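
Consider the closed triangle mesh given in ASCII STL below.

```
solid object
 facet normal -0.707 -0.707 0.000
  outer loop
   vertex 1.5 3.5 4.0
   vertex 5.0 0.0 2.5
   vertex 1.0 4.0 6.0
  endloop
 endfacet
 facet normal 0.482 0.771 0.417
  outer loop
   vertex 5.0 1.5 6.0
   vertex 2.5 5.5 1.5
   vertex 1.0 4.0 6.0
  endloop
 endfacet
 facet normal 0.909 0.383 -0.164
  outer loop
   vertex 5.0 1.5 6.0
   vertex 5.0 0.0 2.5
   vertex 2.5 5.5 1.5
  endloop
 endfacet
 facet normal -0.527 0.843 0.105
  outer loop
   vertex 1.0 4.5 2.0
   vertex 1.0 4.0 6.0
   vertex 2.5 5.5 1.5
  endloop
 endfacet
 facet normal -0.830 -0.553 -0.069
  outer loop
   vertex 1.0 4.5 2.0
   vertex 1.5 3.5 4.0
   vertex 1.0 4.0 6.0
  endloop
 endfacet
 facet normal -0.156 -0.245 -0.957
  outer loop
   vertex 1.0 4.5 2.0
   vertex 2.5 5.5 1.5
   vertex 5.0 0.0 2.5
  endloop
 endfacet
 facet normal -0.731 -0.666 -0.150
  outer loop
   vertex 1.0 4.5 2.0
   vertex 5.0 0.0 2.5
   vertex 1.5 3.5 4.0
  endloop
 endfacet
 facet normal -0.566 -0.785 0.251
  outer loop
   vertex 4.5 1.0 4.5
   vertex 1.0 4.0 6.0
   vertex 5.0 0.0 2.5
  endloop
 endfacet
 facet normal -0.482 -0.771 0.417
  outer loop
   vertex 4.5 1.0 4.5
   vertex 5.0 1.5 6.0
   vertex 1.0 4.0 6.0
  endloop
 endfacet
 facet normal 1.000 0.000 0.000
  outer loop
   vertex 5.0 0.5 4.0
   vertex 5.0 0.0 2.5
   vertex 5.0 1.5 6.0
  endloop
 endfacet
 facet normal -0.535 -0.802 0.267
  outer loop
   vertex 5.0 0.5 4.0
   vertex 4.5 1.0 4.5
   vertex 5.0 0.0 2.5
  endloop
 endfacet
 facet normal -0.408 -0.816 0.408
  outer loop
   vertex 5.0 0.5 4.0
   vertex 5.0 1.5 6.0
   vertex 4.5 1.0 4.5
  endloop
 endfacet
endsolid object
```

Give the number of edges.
18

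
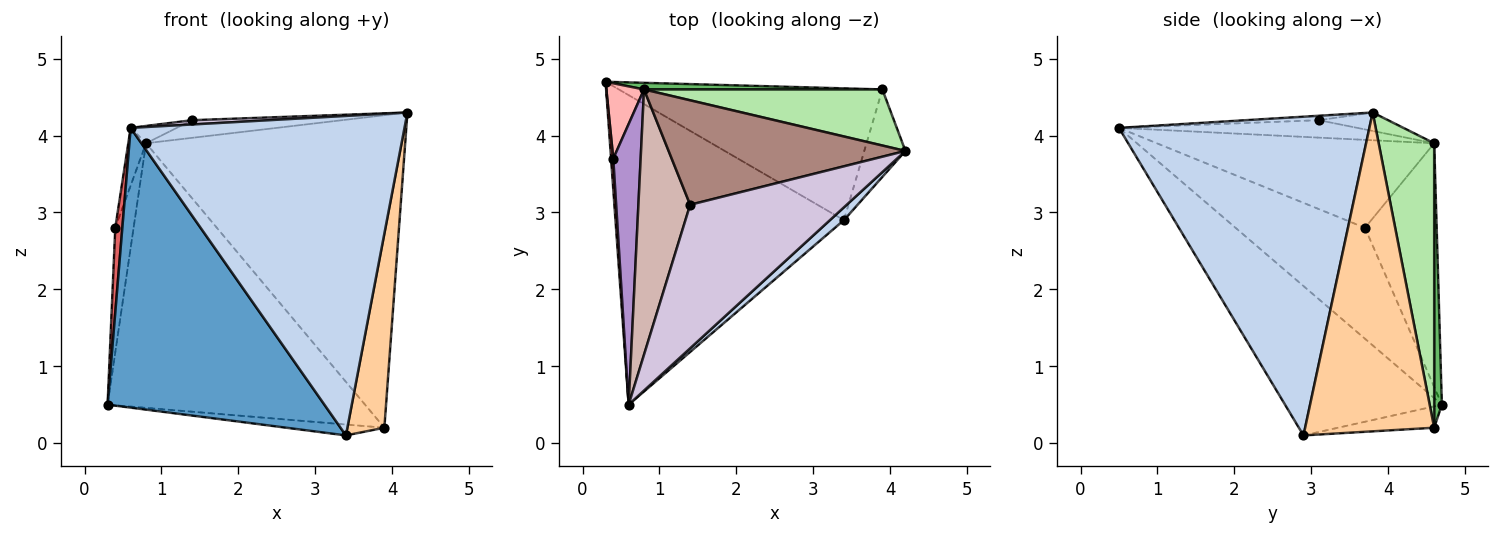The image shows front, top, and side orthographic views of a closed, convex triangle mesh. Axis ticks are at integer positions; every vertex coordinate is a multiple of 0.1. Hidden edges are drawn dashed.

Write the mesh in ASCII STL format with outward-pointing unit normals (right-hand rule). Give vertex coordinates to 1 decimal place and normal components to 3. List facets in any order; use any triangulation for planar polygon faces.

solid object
 facet normal -0.436 -0.603 -0.667
  outer loop
   vertex 3.4 2.9 0.1
   vertex 0.6 0.5 4.1
   vertex 0.3 4.7 0.5
  endloop
 endfacet
 facet normal 0.675 -0.738 0.030
  outer loop
   vertex 3.4 2.9 0.1
   vertex 4.2 3.8 4.3
   vertex 0.6 0.5 4.1
  endloop
 endfacet
 facet normal -0.080 0.082 -0.993
  outer loop
   vertex 3.9 4.6 0.2
   vertex 3.4 2.9 0.1
   vertex 0.3 4.7 0.5
  endloop
 endfacet
 facet normal 0.954 -0.273 -0.123
  outer loop
   vertex 3.9 4.6 0.2
   vertex 4.2 3.8 4.3
   vertex 3.4 2.9 0.1
  endloop
 endfacet
 facet normal 0.030 0.999 0.025
  outer loop
   vertex 3.9 4.6 0.2
   vertex 0.3 4.7 0.5
   vertex 0.8 4.6 3.9
  endloop
 endfacet
 facet normal 0.206 0.963 0.173
  outer loop
   vertex 3.9 4.6 0.2
   vertex 0.8 4.6 3.9
   vertex 4.2 3.8 4.3
  endloop
 endfacet
 facet normal -0.998 -0.054 0.020
  outer loop
   vertex 0.4 3.7 2.8
   vertex 0.3 4.7 0.5
   vertex 0.6 0.5 4.1
  endloop
 endfacet
 facet normal -0.958 0.245 0.148
  outer loop
   vertex 0.4 3.7 2.8
   vertex 0.8 4.6 3.9
   vertex 0.3 4.7 0.5
  endloop
 endfacet
 facet normal -0.953 0.061 0.297
  outer loop
   vertex 0.4 3.7 2.8
   vertex 0.6 0.5 4.1
   vertex 0.8 4.6 3.9
  endloop
 endfacet
 facet normal -0.028 -0.030 0.999
  outer loop
   vertex 1.4 3.1 4.2
   vertex 0.6 0.5 4.1
   vertex 4.2 3.8 4.3
  endloop
 endfacet
 facet normal -0.077 0.166 0.983
  outer loop
   vertex 1.4 3.1 4.2
   vertex 4.2 3.8 4.3
   vertex 0.8 4.6 3.9
  endloop
 endfacet
 facet normal -0.319 0.062 0.946
  outer loop
   vertex 1.4 3.1 4.2
   vertex 0.8 4.6 3.9
   vertex 0.6 0.5 4.1
  endloop
 endfacet
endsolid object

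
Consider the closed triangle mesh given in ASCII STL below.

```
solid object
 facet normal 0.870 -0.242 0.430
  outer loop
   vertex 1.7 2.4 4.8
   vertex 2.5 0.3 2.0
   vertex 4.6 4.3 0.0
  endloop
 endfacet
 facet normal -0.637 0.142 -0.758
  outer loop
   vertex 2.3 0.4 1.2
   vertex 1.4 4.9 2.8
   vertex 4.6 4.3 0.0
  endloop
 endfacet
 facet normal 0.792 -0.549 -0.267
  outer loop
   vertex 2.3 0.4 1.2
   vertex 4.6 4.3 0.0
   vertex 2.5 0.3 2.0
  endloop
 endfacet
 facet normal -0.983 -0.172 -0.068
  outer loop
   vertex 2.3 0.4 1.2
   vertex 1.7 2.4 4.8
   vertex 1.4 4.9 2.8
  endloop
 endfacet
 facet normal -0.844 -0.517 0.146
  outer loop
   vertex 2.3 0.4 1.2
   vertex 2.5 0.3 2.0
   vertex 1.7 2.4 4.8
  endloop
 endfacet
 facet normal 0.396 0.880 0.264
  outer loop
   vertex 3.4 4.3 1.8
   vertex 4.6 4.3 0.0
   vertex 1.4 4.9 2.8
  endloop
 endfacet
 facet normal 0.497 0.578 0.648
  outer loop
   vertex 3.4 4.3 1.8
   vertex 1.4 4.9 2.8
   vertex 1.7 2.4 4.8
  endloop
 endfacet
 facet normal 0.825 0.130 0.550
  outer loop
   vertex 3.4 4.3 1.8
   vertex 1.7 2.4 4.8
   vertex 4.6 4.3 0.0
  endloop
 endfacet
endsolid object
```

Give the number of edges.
12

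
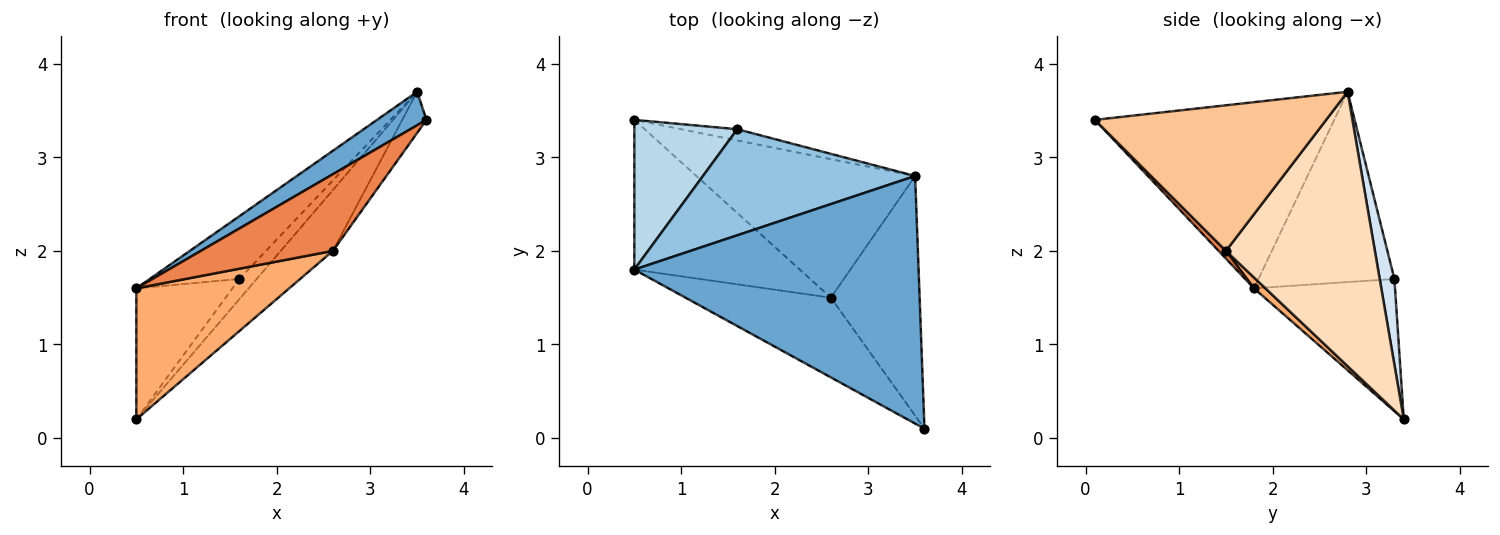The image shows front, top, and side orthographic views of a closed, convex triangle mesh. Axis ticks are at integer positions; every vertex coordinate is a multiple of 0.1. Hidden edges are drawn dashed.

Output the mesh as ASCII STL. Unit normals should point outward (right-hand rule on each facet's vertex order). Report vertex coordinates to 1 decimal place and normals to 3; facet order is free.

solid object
 facet normal -0.544 -0.113 0.831
  outer loop
   vertex 3.5 2.8 3.7
   vertex 0.5 1.8 1.6
   vertex 3.6 0.1 3.4
  endloop
 endfacet
 facet normal -0.611 0.403 0.681
  outer loop
   vertex 1.6 3.3 1.7
   vertex 0.5 1.8 1.6
   vertex 3.5 2.8 3.7
  endloop
 endfacet
 facet normal -0.695 0.474 0.541
  outer loop
   vertex 1.6 3.3 1.7
   vertex 0.5 3.4 0.2
   vertex 0.5 1.8 1.6
  endloop
 endfacet
 facet normal 0.595 0.703 -0.389
  outer loop
   vertex 1.6 3.3 1.7
   vertex 3.5 2.8 3.7
   vertex 0.5 3.4 0.2
  endloop
 endfacet
 facet normal 0.038 -0.693 -0.720
  outer loop
   vertex 2.6 1.5 2.0
   vertex 3.6 0.1 3.4
   vertex 0.5 1.8 1.6
  endloop
 endfacet
 facet normal 0.049 -0.658 -0.752
  outer loop
   vertex 2.6 1.5 2.0
   vertex 0.5 1.8 1.6
   vertex 0.5 3.4 0.2
  endloop
 endfacet
 facet normal 0.850 0.089 -0.518
  outer loop
   vertex 2.6 1.5 2.0
   vertex 3.5 2.8 3.7
   vertex 3.6 0.1 3.4
  endloop
 endfacet
 facet normal 0.754 0.264 -0.601
  outer loop
   vertex 2.6 1.5 2.0
   vertex 0.5 3.4 0.2
   vertex 3.5 2.8 3.7
  endloop
 endfacet
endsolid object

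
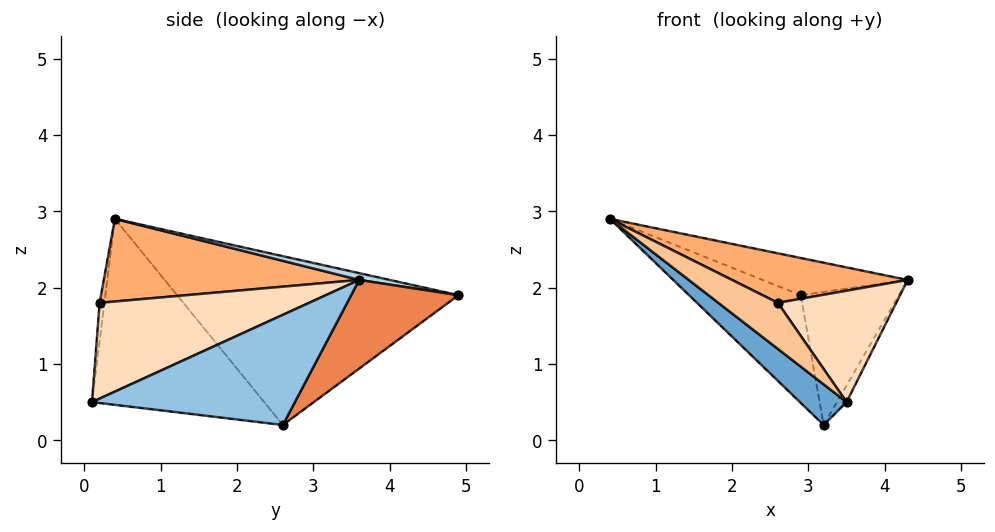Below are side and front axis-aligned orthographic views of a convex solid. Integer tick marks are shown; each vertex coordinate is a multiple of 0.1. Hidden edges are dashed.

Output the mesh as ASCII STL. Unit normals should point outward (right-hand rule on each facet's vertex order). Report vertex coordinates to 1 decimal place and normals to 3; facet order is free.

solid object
 facet normal -0.614 -0.166 -0.772
  outer loop
   vertex 3.2 2.6 0.2
   vertex 3.5 0.1 0.5
   vertex 0.4 0.4 2.9
  endloop
 endfacet
 facet normal 0.855 0.041 -0.517
  outer loop
   vertex 3.2 2.6 0.2
   vertex 4.3 3.6 2.1
   vertex 3.5 0.1 0.5
  endloop
 endfacet
 facet normal 0.041 0.195 0.980
  outer loop
   vertex 2.9 4.9 1.9
   vertex 0.4 0.4 2.9
   vertex 4.3 3.6 2.1
  endloop
 endfacet
 facet normal -0.775 0.307 -0.553
  outer loop
   vertex 2.9 4.9 1.9
   vertex 3.2 2.6 0.2
   vertex 0.4 0.4 2.9
  endloop
 endfacet
 facet normal 0.581 0.531 -0.616
  outer loop
   vertex 2.9 4.9 1.9
   vertex 4.3 3.6 2.1
   vertex 3.2 2.6 0.2
  endloop
 endfacet
 facet normal 0.409 -0.281 0.868
  outer loop
   vertex 2.6 0.2 1.8
   vertex 4.3 3.6 2.1
   vertex 0.4 0.4 2.9
  endloop
 endfacet
 facet normal -0.080 -0.997 0.021
  outer loop
   vertex 2.6 0.2 1.8
   vertex 0.4 0.4 2.9
   vertex 3.5 0.1 0.5
  endloop
 endfacet
 facet normal 0.733 -0.414 0.539
  outer loop
   vertex 2.6 0.2 1.8
   vertex 3.5 0.1 0.5
   vertex 4.3 3.6 2.1
  endloop
 endfacet
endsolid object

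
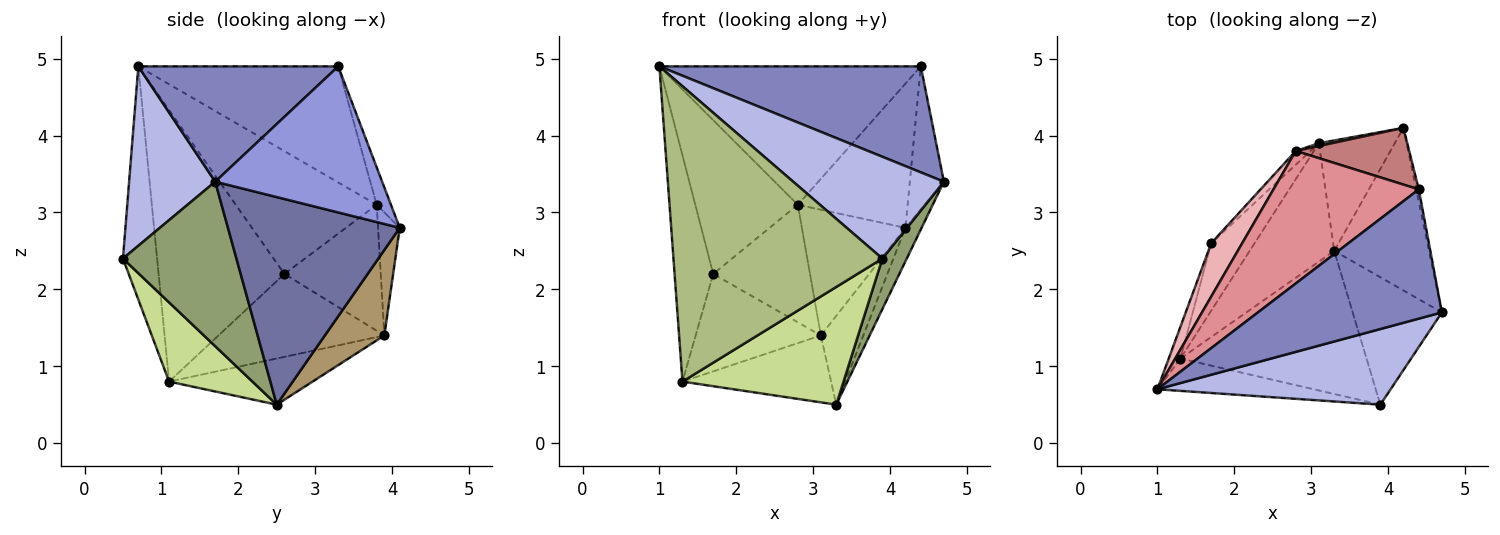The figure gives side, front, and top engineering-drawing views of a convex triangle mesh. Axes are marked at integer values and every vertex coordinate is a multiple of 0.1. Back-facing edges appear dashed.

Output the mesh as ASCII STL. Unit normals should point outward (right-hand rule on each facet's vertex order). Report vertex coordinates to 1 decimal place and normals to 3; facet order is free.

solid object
 facet normal 0.906 0.085 -0.414
  outer loop
   vertex 3.3 2.5 0.5
   vertex 4.2 4.1 2.8
   vertex 4.7 1.7 3.4
  endloop
 endfacet
 facet normal 0.436 -0.571 0.696
  outer loop
   vertex 4.4 3.3 4.9
   vertex 1.0 0.7 4.9
   vertex 4.7 1.7 3.4
  endloop
 endfacet
 facet normal 0.980 0.200 -0.017
  outer loop
   vertex 4.4 3.3 4.9
   vertex 4.7 1.7 3.4
   vertex 4.2 4.1 2.8
  endloop
 endfacet
 facet normal 0.417 -0.730 0.542
  outer loop
   vertex 3.9 0.5 2.4
   vertex 4.7 1.7 3.4
   vertex 1.0 0.7 4.9
  endloop
 endfacet
 facet normal 0.864 -0.186 -0.468
  outer loop
   vertex 3.9 0.5 2.4
   vertex 3.3 2.5 0.5
   vertex 4.7 1.7 3.4
  endloop
 endfacet
 facet normal -0.160 -0.981 -0.107
  outer loop
   vertex 1.3 1.1 0.8
   vertex 3.9 0.5 2.4
   vertex 1.0 0.7 4.9
  endloop
 endfacet
 facet normal 0.312 -0.603 -0.734
  outer loop
   vertex 1.3 1.1 0.8
   vertex 3.3 2.5 0.5
   vertex 3.9 0.5 2.4
  endloop
 endfacet
 facet normal -0.955 0.293 -0.041
  outer loop
   vertex 1.3 1.1 0.8
   vertex 1.0 0.7 4.9
   vertex 1.7 2.6 2.2
  endloop
 endfacet
 facet normal 0.660 0.471 -0.586
  outer loop
   vertex 3.1 3.9 1.4
   vertex 4.2 4.1 2.8
   vertex 3.3 2.5 0.5
  endloop
 endfacet
 facet normal -0.429 0.444 -0.786
  outer loop
   vertex 3.1 3.9 1.4
   vertex 3.3 2.5 0.5
   vertex 1.3 1.1 0.8
  endloop
 endfacet
 facet normal -0.736 0.556 -0.385
  outer loop
   vertex 3.1 3.9 1.4
   vertex 1.3 1.1 0.8
   vertex 1.7 2.6 2.2
  endloop
 endfacet
 facet normal -0.205 0.979 0.021
  outer loop
   vertex 2.8 3.8 3.1
   vertex 4.2 4.1 2.8
   vertex 3.1 3.9 1.4
  endloop
 endfacet
 facet normal -0.703 0.706 -0.083
  outer loop
   vertex 2.8 3.8 3.1
   vertex 3.1 3.9 1.4
   vertex 1.7 2.6 2.2
  endloop
 endfacet
 facet normal -0.120 0.924 0.363
  outer loop
   vertex 2.8 3.8 3.1
   vertex 4.4 3.3 4.9
   vertex 4.2 4.1 2.8
  endloop
 endfacet
 facet normal -0.483 0.632 0.605
  outer loop
   vertex 2.8 3.8 3.1
   vertex 1.0 0.7 4.9
   vertex 4.4 3.3 4.9
  endloop
 endfacet
 facet normal -0.792 0.576 0.200
  outer loop
   vertex 2.8 3.8 3.1
   vertex 1.7 2.6 2.2
   vertex 1.0 0.7 4.9
  endloop
 endfacet
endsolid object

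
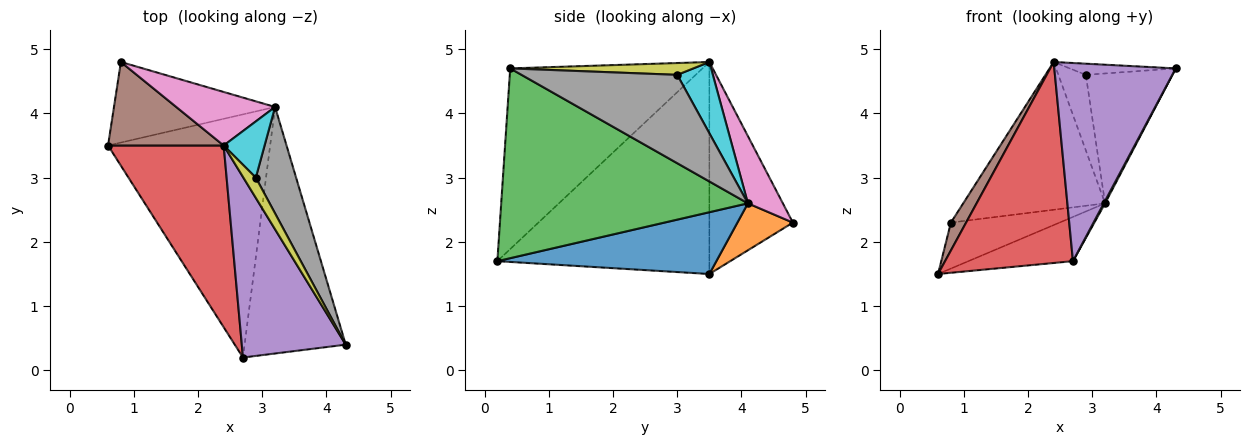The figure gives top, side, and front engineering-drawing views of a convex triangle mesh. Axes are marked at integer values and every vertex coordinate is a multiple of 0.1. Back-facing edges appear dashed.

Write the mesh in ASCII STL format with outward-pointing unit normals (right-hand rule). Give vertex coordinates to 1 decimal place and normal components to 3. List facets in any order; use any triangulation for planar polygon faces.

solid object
 facet normal 0.351 0.168 -0.921
  outer loop
   vertex 3.2 4.1 2.6
   vertex 2.7 0.2 1.7
   vertex 0.6 3.5 1.5
  endloop
 endfacet
 facet normal 0.245 0.480 -0.842
  outer loop
   vertex 3.2 4.1 2.6
   vertex 0.6 3.5 1.5
   vertex 0.8 4.8 2.3
  endloop
 endfacet
 facet normal 0.882 -0.005 -0.470
  outer loop
   vertex 3.2 4.1 2.6
   vertex 4.3 0.4 4.7
   vertex 2.7 0.2 1.7
  endloop
 endfacet
 facet normal -0.776 -0.468 0.423
  outer loop
   vertex 2.4 3.5 4.8
   vertex 0.6 3.5 1.5
   vertex 2.7 0.2 1.7
  endloop
 endfacet
 facet normal -0.760 -0.480 0.438
  outer loop
   vertex 2.4 3.5 4.8
   vertex 2.7 0.2 1.7
   vertex 4.3 0.4 4.7
  endloop
 endfacet
 facet normal -0.867 -0.158 0.473
  outer loop
   vertex 2.4 3.5 4.8
   vertex 0.8 4.8 2.3
   vertex 0.6 3.5 1.5
  endloop
 endfacet
 facet normal 0.226 0.916 0.332
  outer loop
   vertex 2.4 3.5 4.8
   vertex 3.2 4.1 2.6
   vertex 0.8 4.8 2.3
  endloop
 endfacet
 facet normal 0.812 0.451 0.370
  outer loop
   vertex 2.9 3.0 4.6
   vertex 4.3 0.4 4.7
   vertex 3.2 4.1 2.6
  endloop
 endfacet
 facet normal 0.640 0.370 0.673
  outer loop
   vertex 2.9 3.0 4.6
   vertex 2.4 3.5 4.8
   vertex 4.3 0.4 4.7
  endloop
 endfacet
 facet normal 0.721 0.556 0.414
  outer loop
   vertex 2.9 3.0 4.6
   vertex 3.2 4.1 2.6
   vertex 2.4 3.5 4.8
  endloop
 endfacet
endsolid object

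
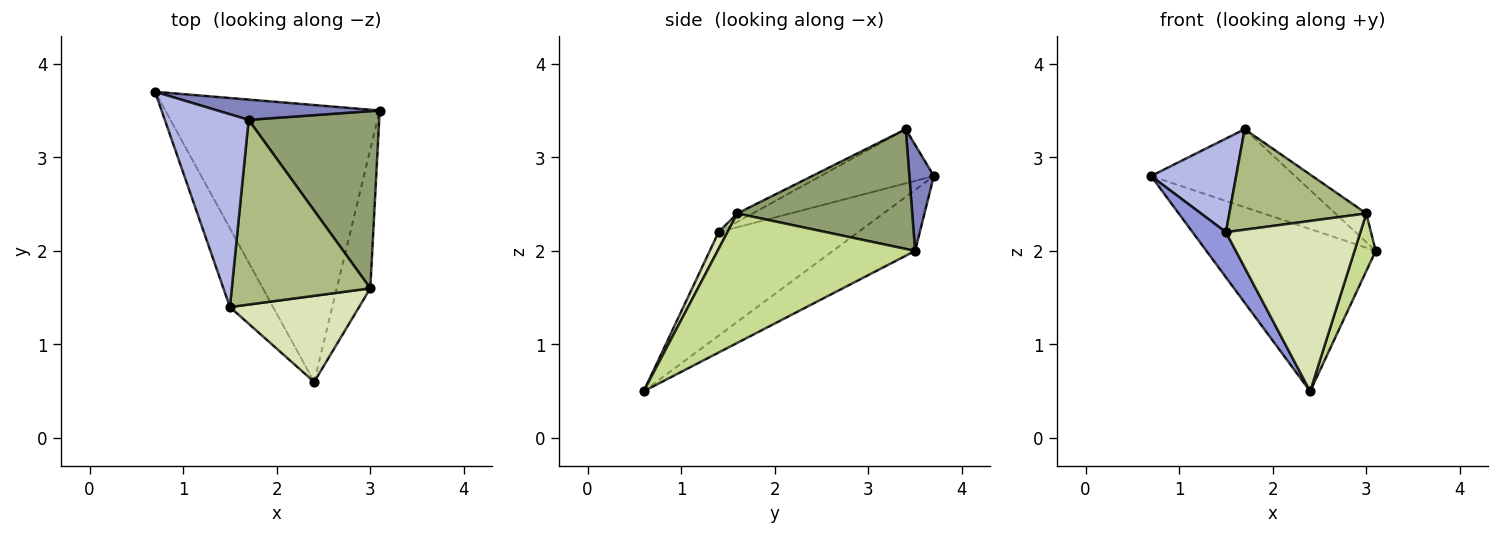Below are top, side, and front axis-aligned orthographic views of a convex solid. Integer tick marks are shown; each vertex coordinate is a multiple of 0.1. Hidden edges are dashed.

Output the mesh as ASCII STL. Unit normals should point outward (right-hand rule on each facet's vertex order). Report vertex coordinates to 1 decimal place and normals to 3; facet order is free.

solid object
 facet normal -0.238 0.491 -0.838
  outer loop
   vertex 2.4 0.6 0.5
   vertex 0.7 3.7 2.8
   vertex 3.1 3.5 2.0
  endloop
 endfacet
 facet normal 0.162 0.955 0.248
  outer loop
   vertex 1.7 3.4 3.3
   vertex 3.1 3.5 2.0
   vertex 0.7 3.7 2.8
  endloop
 endfacet
 facet normal -0.901 -0.215 -0.376
  outer loop
   vertex 1.5 1.4 2.2
   vertex 0.7 3.7 2.8
   vertex 2.4 0.6 0.5
  endloop
 endfacet
 facet normal -0.502 -0.378 0.778
  outer loop
   vertex 1.5 1.4 2.2
   vertex 1.7 3.4 3.3
   vertex 0.7 3.7 2.8
  endloop
 endfacet
 facet normal 0.671 0.119 0.732
  outer loop
   vertex 3.0 1.6 2.4
   vertex 3.1 3.5 2.0
   vertex 1.7 3.4 3.3
  endloop
 endfacet
 facet normal -0.053 -0.477 0.877
  outer loop
   vertex 3.0 1.6 2.4
   vertex 1.7 3.4 3.3
   vertex 1.5 1.4 2.2
  endloop
 endfacet
 facet normal 0.963 -0.103 -0.250
  outer loop
   vertex 3.0 1.6 2.4
   vertex 2.4 0.6 0.5
   vertex 3.1 3.5 2.0
  endloop
 endfacet
 facet normal 0.059 -0.891 0.450
  outer loop
   vertex 3.0 1.6 2.4
   vertex 1.5 1.4 2.2
   vertex 2.4 0.6 0.5
  endloop
 endfacet
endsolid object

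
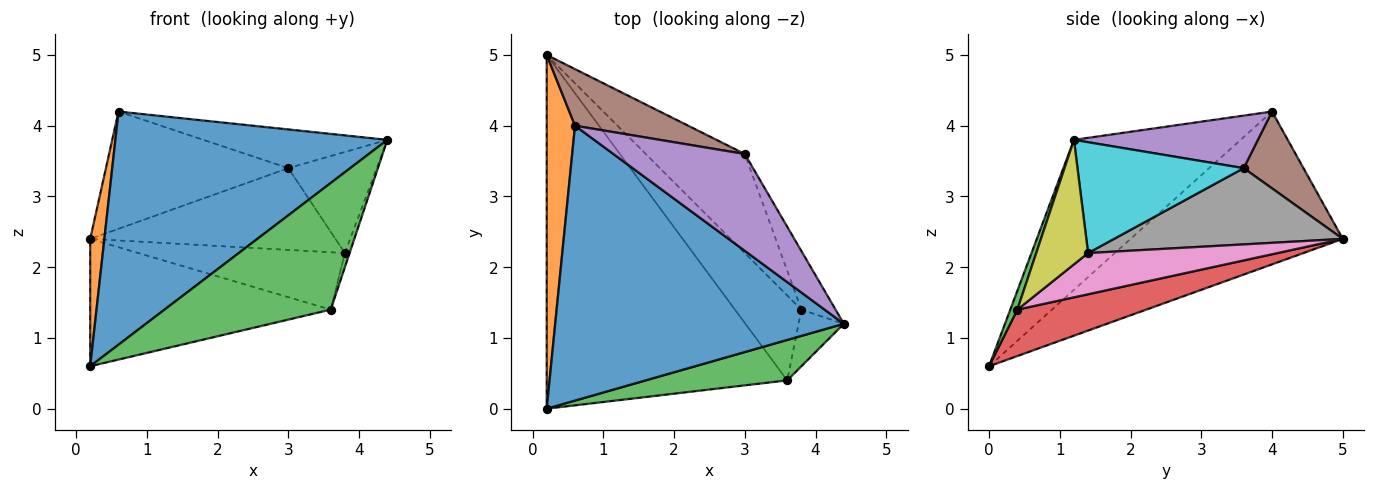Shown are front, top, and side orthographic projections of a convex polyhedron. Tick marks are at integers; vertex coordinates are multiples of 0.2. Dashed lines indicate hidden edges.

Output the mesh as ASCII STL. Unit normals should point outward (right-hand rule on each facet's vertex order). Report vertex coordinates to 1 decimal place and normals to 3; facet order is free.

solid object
 facet normal -0.368 -0.601 0.709
  outer loop
   vertex 0.6 4.0 4.2
   vertex 0.2 0.0 0.6
   vertex 4.4 1.2 3.8
  endloop
 endfacet
 facet normal -0.981 -0.065 0.182
  outer loop
   vertex 0.6 4.0 4.2
   vertex 0.2 5.0 2.4
   vertex 0.2 0.0 0.6
  endloop
 endfacet
 facet normal 0.041 -0.952 0.304
  outer loop
   vertex 3.6 0.4 1.4
   vertex 4.4 1.2 3.8
   vertex 0.2 0.0 0.6
  endloop
 endfacet
 facet normal 0.179 0.333 -0.926
  outer loop
   vertex 3.6 0.4 1.4
   vertex 0.2 0.0 0.6
   vertex 0.2 5.0 2.4
  endloop
 endfacet
 facet normal 0.348 0.348 0.870
  outer loop
   vertex 3.0 3.6 3.4
   vertex 0.6 4.0 4.2
   vertex 4.4 1.2 3.8
  endloop
 endfacet
 facet normal 0.283 0.864 0.417
  outer loop
   vertex 3.0 3.6 3.4
   vertex 0.2 5.0 2.4
   vertex 0.6 4.0 4.2
  endloop
 endfacet
 facet normal 0.457 0.498 -0.737
  outer loop
   vertex 3.8 1.4 2.2
   vertex 3.6 0.4 1.4
   vertex 0.2 5.0 2.4
  endloop
 endfacet
 facet normal 0.511 0.547 -0.663
  outer loop
   vertex 3.8 1.4 2.2
   vertex 0.2 5.0 2.4
   vertex 3.0 3.6 3.4
  endloop
 endfacet
 facet normal 0.936 0.085 -0.341
  outer loop
   vertex 3.8 1.4 2.2
   vertex 4.4 1.2 3.8
   vertex 3.6 0.4 1.4
  endloop
 endfacet
 facet normal 0.852 0.453 -0.263
  outer loop
   vertex 3.8 1.4 2.2
   vertex 3.0 3.6 3.4
   vertex 4.4 1.2 3.8
  endloop
 endfacet
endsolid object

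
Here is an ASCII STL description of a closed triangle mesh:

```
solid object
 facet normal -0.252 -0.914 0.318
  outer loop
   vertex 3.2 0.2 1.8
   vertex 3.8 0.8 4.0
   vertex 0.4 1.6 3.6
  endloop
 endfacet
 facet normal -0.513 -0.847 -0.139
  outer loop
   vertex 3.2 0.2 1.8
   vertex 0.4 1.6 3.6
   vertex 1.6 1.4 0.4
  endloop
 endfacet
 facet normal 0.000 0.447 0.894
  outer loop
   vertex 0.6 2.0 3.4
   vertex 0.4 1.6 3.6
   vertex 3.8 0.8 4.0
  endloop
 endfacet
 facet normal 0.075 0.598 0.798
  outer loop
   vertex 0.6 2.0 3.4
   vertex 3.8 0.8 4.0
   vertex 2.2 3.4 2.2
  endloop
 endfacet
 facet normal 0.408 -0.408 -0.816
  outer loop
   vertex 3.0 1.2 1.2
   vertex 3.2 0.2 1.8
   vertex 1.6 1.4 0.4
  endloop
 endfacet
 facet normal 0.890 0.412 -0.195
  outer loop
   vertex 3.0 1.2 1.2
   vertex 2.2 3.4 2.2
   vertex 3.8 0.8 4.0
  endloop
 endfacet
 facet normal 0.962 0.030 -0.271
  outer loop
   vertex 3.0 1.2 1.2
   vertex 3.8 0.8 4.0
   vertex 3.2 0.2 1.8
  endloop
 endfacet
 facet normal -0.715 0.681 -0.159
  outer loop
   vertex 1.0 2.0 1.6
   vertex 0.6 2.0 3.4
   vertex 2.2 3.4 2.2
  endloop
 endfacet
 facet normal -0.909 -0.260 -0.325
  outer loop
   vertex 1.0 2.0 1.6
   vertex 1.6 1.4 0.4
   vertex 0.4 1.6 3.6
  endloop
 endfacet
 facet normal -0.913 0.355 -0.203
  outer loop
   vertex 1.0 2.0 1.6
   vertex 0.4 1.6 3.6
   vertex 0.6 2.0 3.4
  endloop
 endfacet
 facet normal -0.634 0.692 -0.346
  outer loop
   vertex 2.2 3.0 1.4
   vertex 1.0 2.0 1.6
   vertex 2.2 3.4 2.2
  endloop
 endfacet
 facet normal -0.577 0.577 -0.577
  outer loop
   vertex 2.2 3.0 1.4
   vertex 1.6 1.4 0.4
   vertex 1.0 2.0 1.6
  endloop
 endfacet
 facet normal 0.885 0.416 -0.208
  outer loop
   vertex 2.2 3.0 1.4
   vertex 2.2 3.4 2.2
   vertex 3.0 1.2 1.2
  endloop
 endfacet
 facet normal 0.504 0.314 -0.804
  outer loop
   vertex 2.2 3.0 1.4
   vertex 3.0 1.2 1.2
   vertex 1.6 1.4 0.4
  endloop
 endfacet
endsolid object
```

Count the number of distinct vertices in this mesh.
9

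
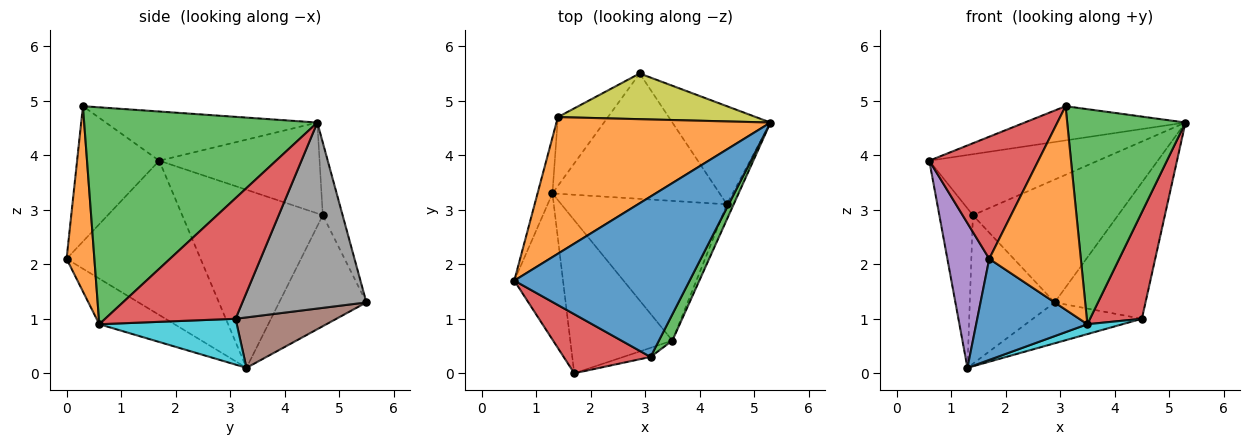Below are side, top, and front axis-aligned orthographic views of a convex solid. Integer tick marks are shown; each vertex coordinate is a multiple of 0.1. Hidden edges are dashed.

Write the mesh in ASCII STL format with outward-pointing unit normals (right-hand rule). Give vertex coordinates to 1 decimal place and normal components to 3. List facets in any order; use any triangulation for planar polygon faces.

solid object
 facet normal -0.265 0.201 0.943
  outer loop
   vertex 3.1 0.3 4.9
   vertex 5.3 4.6 4.6
   vertex 0.6 1.7 3.9
  endloop
 endfacet
 facet normal -0.361 0.380 0.851
  outer loop
   vertex 1.4 4.7 2.9
   vertex 0.6 1.7 3.9
   vertex 5.3 4.6 4.6
  endloop
 endfacet
 facet normal -0.969 0.231 -0.081
  outer loop
   vertex 1.4 4.7 2.9
   vertex 1.3 3.3 0.1
   vertex 0.6 1.7 3.9
  endloop
 endfacet
 facet normal -0.561 -0.745 0.360
  outer loop
   vertex 1.7 0.0 2.1
   vertex 3.1 0.3 4.9
   vertex 0.6 1.7 3.9
  endloop
 endfacet
 facet normal -0.914 -0.286 -0.289
  outer loop
   vertex 1.7 0.0 2.1
   vertex 0.6 1.7 3.9
   vertex 1.3 3.3 0.1
  endloop
 endfacet
 facet normal 0.276 0.298 -0.914
  outer loop
   vertex 2.9 5.5 1.3
   vertex 4.5 3.1 1.0
   vertex 1.3 3.3 0.1
  endloop
 endfacet
 facet normal -0.682 0.664 -0.307
  outer loop
   vertex 2.9 5.5 1.3
   vertex 1.3 3.3 0.1
   vertex 1.4 4.7 2.9
  endloop
 endfacet
 facet normal 0.742 0.544 -0.392
  outer loop
   vertex 2.9 5.5 1.3
   vertex 5.3 4.6 4.6
   vertex 4.5 3.1 1.0
  endloop
 endfacet
 facet normal -0.127 0.930 0.346
  outer loop
   vertex 2.9 5.5 1.3
   vertex 1.4 4.7 2.9
   vertex 5.3 4.6 4.6
  endloop
 endfacet
 facet normal 0.266 -0.068 -0.962
  outer loop
   vertex 3.5 0.6 0.9
   vertex 1.3 3.3 0.1
   vertex 4.5 3.1 1.0
  endloop
 endfacet
 facet normal -0.349 -0.516 -0.782
  outer loop
   vertex 3.5 0.6 0.9
   vertex 1.7 0.0 2.1
   vertex 1.3 3.3 0.1
  endloop
 endfacet
 facet normal 0.290 -0.956 -0.043
  outer loop
   vertex 3.5 0.6 0.9
   vertex 3.1 0.3 4.9
   vertex 1.7 0.0 2.1
  endloop
 endfacet
 facet normal 0.890 -0.452 0.055
  outer loop
   vertex 3.5 0.6 0.9
   vertex 5.3 4.6 4.6
   vertex 3.1 0.3 4.9
  endloop
 endfacet
 facet normal 0.928 -0.369 -0.052
  outer loop
   vertex 3.5 0.6 0.9
   vertex 4.5 3.1 1.0
   vertex 5.3 4.6 4.6
  endloop
 endfacet
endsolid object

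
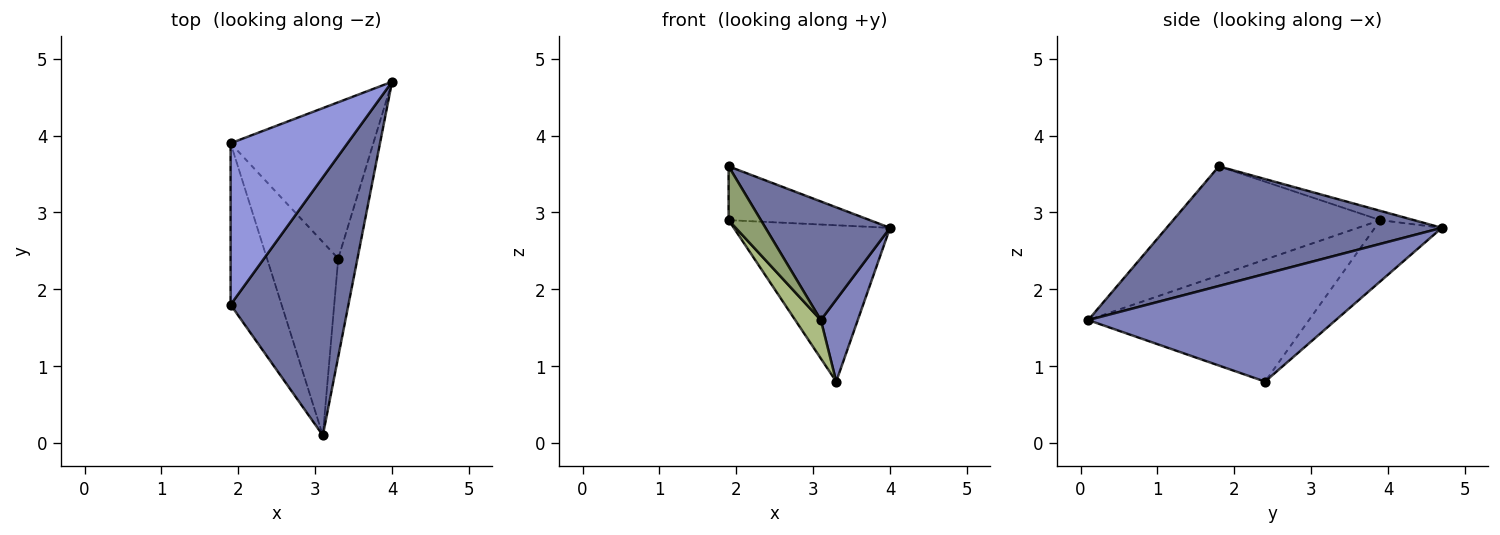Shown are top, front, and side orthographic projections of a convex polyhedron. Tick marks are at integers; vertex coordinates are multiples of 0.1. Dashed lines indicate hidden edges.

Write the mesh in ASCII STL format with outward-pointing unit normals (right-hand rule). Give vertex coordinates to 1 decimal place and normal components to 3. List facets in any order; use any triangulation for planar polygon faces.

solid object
 facet normal 0.678 -0.307 0.668
  outer loop
   vertex 3.1 0.1 1.6
   vertex 4.0 4.7 2.8
   vertex 1.9 1.8 3.6
  endloop
 endfacet
 facet normal 0.974 -0.145 -0.174
  outer loop
   vertex 3.3 2.4 0.8
   vertex 4.0 4.7 2.8
   vertex 3.1 0.1 1.6
  endloop
 endfacet
 facet normal -0.075 0.315 0.946
  outer loop
   vertex 1.9 3.9 2.9
   vertex 1.9 1.8 3.6
   vertex 4.0 4.7 2.8
  endloop
 endfacet
 facet normal -0.290 0.677 -0.677
  outer loop
   vertex 1.9 3.9 2.9
   vertex 4.0 4.7 2.8
   vertex 3.3 2.4 0.8
  endloop
 endfacet
 facet normal -0.897 -0.140 -0.419
  outer loop
   vertex 1.9 3.9 2.9
   vertex 3.1 0.1 1.6
   vertex 1.9 1.8 3.6
  endloop
 endfacet
 facet normal -0.859 -0.100 -0.502
  outer loop
   vertex 1.9 3.9 2.9
   vertex 3.3 2.4 0.8
   vertex 3.1 0.1 1.6
  endloop
 endfacet
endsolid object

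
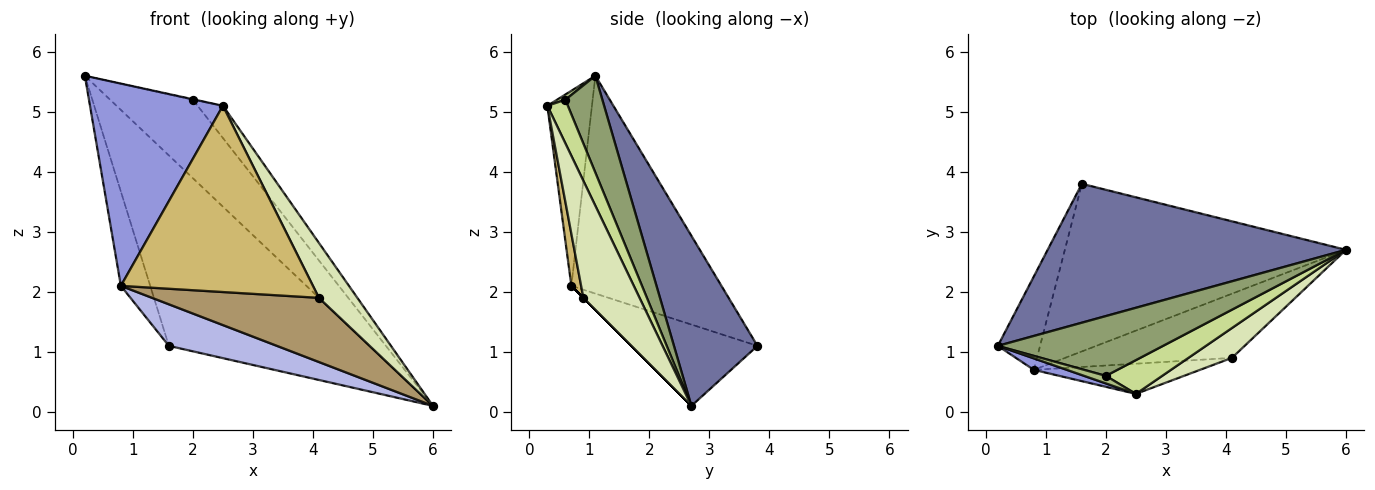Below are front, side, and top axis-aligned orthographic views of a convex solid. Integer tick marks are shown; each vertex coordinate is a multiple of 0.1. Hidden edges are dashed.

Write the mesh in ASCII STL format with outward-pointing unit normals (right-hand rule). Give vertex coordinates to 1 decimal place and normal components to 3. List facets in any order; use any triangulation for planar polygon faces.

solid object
 facet normal 0.318 0.766 0.559
  outer loop
   vertex 1.6 3.8 1.1
   vertex 0.2 1.1 5.6
   vertex 6.0 2.7 0.1
  endloop
 endfacet
 facet normal -0.964 0.189 -0.187
  outer loop
   vertex 0.8 0.7 2.1
   vertex 0.2 1.1 5.6
   vertex 1.6 3.8 1.1
  endloop
 endfacet
 facet normal -0.318 -0.947 0.054
  outer loop
   vertex 0.8 0.7 2.1
   vertex 2.5 0.3 5.1
   vertex 0.2 1.1 5.6
  endloop
 endfacet
 facet normal -0.270 -0.232 -0.934
  outer loop
   vertex 0.8 0.7 2.1
   vertex 1.6 3.8 1.1
   vertex 6.0 2.7 0.1
  endloop
 endfacet
 facet normal 0.335 0.749 0.571
  outer loop
   vertex 2.0 0.6 5.2
   vertex 6.0 2.7 0.1
   vertex 0.2 1.1 5.6
  endloop
 endfacet
 facet normal 0.234 0.067 0.970
  outer loop
   vertex 2.0 0.6 5.2
   vertex 0.2 1.1 5.6
   vertex 2.5 0.3 5.1
  endloop
 endfacet
 facet normal 0.488 0.603 0.631
  outer loop
   vertex 2.0 0.6 5.2
   vertex 2.5 0.3 5.1
   vertex 6.0 2.7 0.1
  endloop
 endfacet
 facet normal 0.789 -0.540 0.293
  outer loop
   vertex 4.1 0.9 1.9
   vertex 6.0 2.7 0.1
   vertex 2.5 0.3 5.1
  endloop
 endfacet
 facet normal 0.000 -0.707 -0.707
  outer loop
   vertex 4.1 0.9 1.9
   vertex 0.8 0.7 2.1
   vertex 6.0 2.7 0.1
  endloop
 endfacet
 facet normal 0.050 -0.986 -0.160
  outer loop
   vertex 4.1 0.9 1.9
   vertex 2.5 0.3 5.1
   vertex 0.8 0.7 2.1
  endloop
 endfacet
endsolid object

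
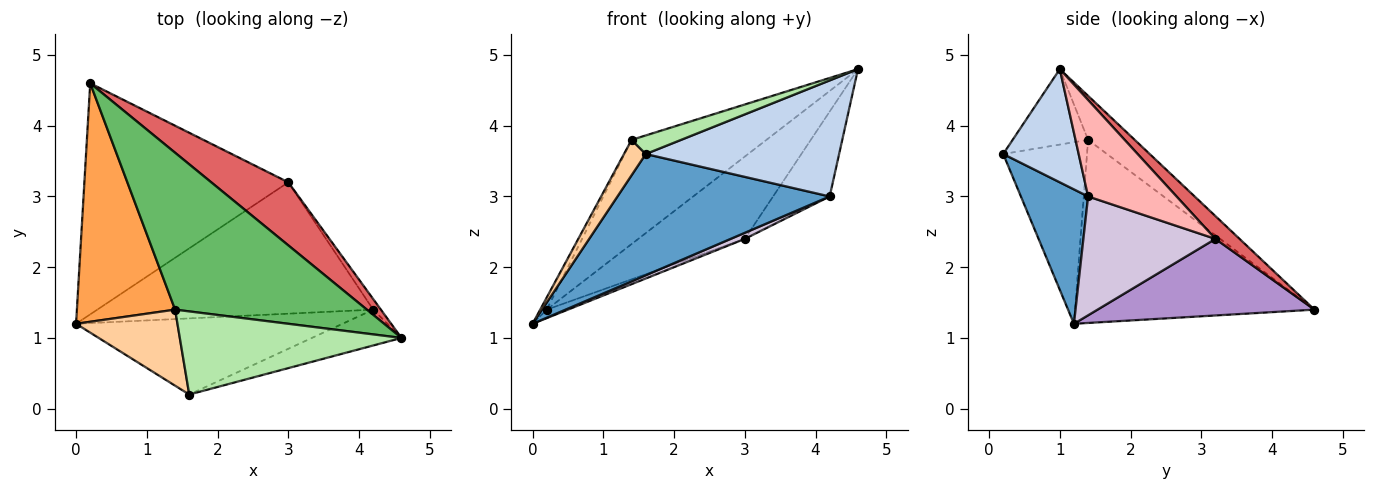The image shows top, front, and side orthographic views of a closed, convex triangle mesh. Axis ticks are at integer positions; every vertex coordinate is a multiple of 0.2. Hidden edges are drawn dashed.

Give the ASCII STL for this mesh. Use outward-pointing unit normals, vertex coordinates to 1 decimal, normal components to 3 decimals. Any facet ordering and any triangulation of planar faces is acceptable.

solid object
 facet normal 0.259 -0.818 -0.514
  outer loop
   vertex 4.2 1.4 3.0
   vertex 1.6 0.2 3.6
   vertex 0.0 1.2 1.2
  endloop
 endfacet
 facet normal 0.349 -0.895 -0.277
  outer loop
   vertex 4.2 1.4 3.0
   vertex 4.6 1.0 4.8
   vertex 1.6 0.2 3.6
  endloop
 endfacet
 facet normal -0.881 0.024 0.473
  outer loop
   vertex 1.4 1.4 3.8
   vertex 0.2 4.6 1.4
   vertex 0.0 1.2 1.2
  endloop
 endfacet
 facet normal -0.851 -0.221 0.475
  outer loop
   vertex 1.4 1.4 3.8
   vertex 0.0 1.2 1.2
   vertex 1.6 0.2 3.6
  endloop
 endfacet
 facet normal -0.188 0.543 0.818
  outer loop
   vertex 1.4 1.4 3.8
   vertex 4.6 1.0 4.8
   vertex 0.2 4.6 1.4
  endloop
 endfacet
 facet normal -0.315 -0.207 0.926
  outer loop
   vertex 1.4 1.4 3.8
   vertex 1.6 0.2 3.6
   vertex 4.6 1.0 4.8
  endloop
 endfacet
 facet normal 0.177 0.781 0.598
  outer loop
   vertex 3.0 3.2 2.4
   vertex 0.2 4.6 1.4
   vertex 4.6 1.0 4.8
  endloop
 endfacet
 facet normal 0.840 0.538 -0.067
  outer loop
   vertex 3.0 3.2 2.4
   vertex 4.6 1.0 4.8
   vertex 4.2 1.4 3.0
  endloop
 endfacet
 facet normal 0.351 0.034 -0.936
  outer loop
   vertex 3.0 3.2 2.4
   vertex 0.0 1.2 1.2
   vertex 0.2 4.6 1.4
  endloop
 endfacet
 facet normal 0.395 -0.042 -0.918
  outer loop
   vertex 3.0 3.2 2.4
   vertex 4.2 1.4 3.0
   vertex 0.0 1.2 1.2
  endloop
 endfacet
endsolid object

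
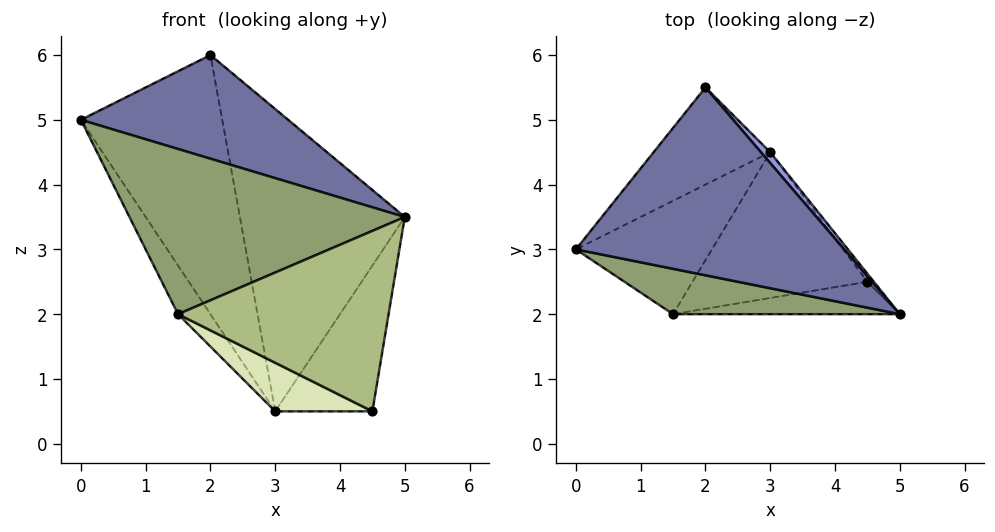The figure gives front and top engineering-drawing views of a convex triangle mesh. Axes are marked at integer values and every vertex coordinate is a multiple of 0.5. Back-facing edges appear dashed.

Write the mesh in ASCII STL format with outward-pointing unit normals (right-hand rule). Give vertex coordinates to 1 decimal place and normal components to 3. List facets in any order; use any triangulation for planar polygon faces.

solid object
 facet normal 0.164 -0.477 0.864
  outer loop
   vertex 2.0 5.5 6.0
   vertex 0.0 3.0 5.0
   vertex 5.0 2.0 3.5
  endloop
 endfacet
 facet normal -0.705 0.664 -0.249
  outer loop
   vertex 3.0 4.5 0.5
   vertex 0.0 3.0 5.0
   vertex 2.0 5.5 6.0
  endloop
 endfacet
 facet normal 0.767 0.641 0.023
  outer loop
   vertex 3.0 4.5 0.5
   vertex 2.0 5.5 6.0
   vertex 5.0 2.0 3.5
  endloop
 endfacet
 facet normal 0.800 0.600 -0.033
  outer loop
   vertex 3.0 4.5 0.5
   vertex 5.0 2.0 3.5
   vertex 4.5 2.5 0.5
  endloop
 endfacet
 facet normal -0.113 -0.958 0.263
  outer loop
   vertex 1.5 2.0 2.0
   vertex 5.0 2.0 3.5
   vertex 0.0 3.0 5.0
  endloop
 endfacet
 facet normal 0.075 -0.981 -0.176
  outer loop
   vertex 1.5 2.0 2.0
   vertex 4.5 2.5 0.5
   vertex 5.0 2.0 3.5
  endloop
 endfacet
 facet normal -0.844 0.211 -0.493
  outer loop
   vertex 1.5 2.0 2.0
   vertex 0.0 3.0 5.0
   vertex 3.0 4.5 0.5
  endloop
 endfacet
 facet normal -0.389 -0.291 -0.874
  outer loop
   vertex 1.5 2.0 2.0
   vertex 3.0 4.5 0.5
   vertex 4.5 2.5 0.5
  endloop
 endfacet
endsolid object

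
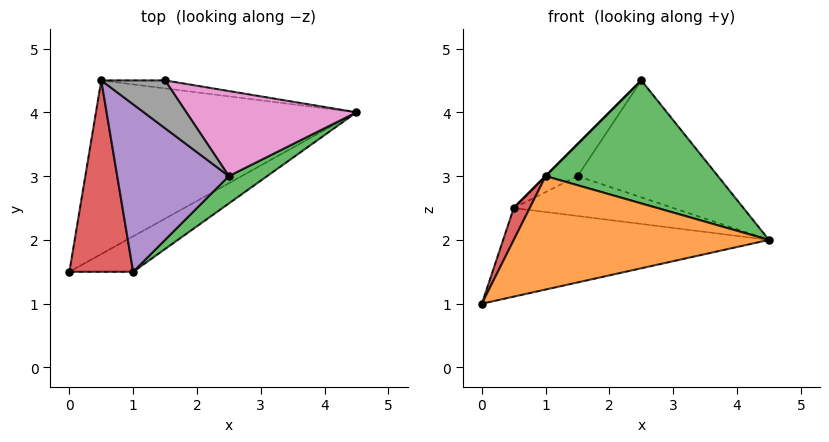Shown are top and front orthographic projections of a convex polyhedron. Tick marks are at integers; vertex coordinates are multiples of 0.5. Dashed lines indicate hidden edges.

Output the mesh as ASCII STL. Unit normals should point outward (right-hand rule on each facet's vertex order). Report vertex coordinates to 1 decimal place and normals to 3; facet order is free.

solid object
 facet normal -0.054 0.454 -0.889
  outer loop
   vertex 0.5 4.5 2.5
   vertex 4.5 4.0 2.0
   vertex 0.0 1.5 1.0
  endloop
 endfacet
 facet normal 0.512 -0.820 -0.256
  outer loop
   vertex 1.0 1.5 3.0
   vertex 0.0 1.5 1.0
   vertex 4.5 4.0 2.0
  endloop
 endfacet
 facet normal 0.605 -0.777 0.173
  outer loop
   vertex 1.0 1.5 3.0
   vertex 4.5 4.0 2.0
   vertex 2.5 3.0 4.5
  endloop
 endfacet
 facet normal -0.892 -0.074 0.446
  outer loop
   vertex 1.0 1.5 3.0
   vertex 0.5 4.5 2.5
   vertex 0.0 1.5 1.0
  endloop
 endfacet
 facet normal -0.707 0.000 0.707
  outer loop
   vertex 1.0 1.5 3.0
   vertex 2.5 3.0 4.5
   vertex 0.5 4.5 2.5
  endloop
 endfacet
 facet normal 0.098 0.976 -0.195
  outer loop
   vertex 1.5 4.5 3.0
   vertex 4.5 4.0 2.0
   vertex 0.5 4.5 2.5
  endloop
 endfacet
 facet normal 0.314 0.768 0.558
  outer loop
   vertex 1.5 4.5 3.0
   vertex 2.5 3.0 4.5
   vertex 4.5 4.0 2.0
  endloop
 endfacet
 facet normal -0.384 0.512 0.768
  outer loop
   vertex 1.5 4.5 3.0
   vertex 0.5 4.5 2.5
   vertex 2.5 3.0 4.5
  endloop
 endfacet
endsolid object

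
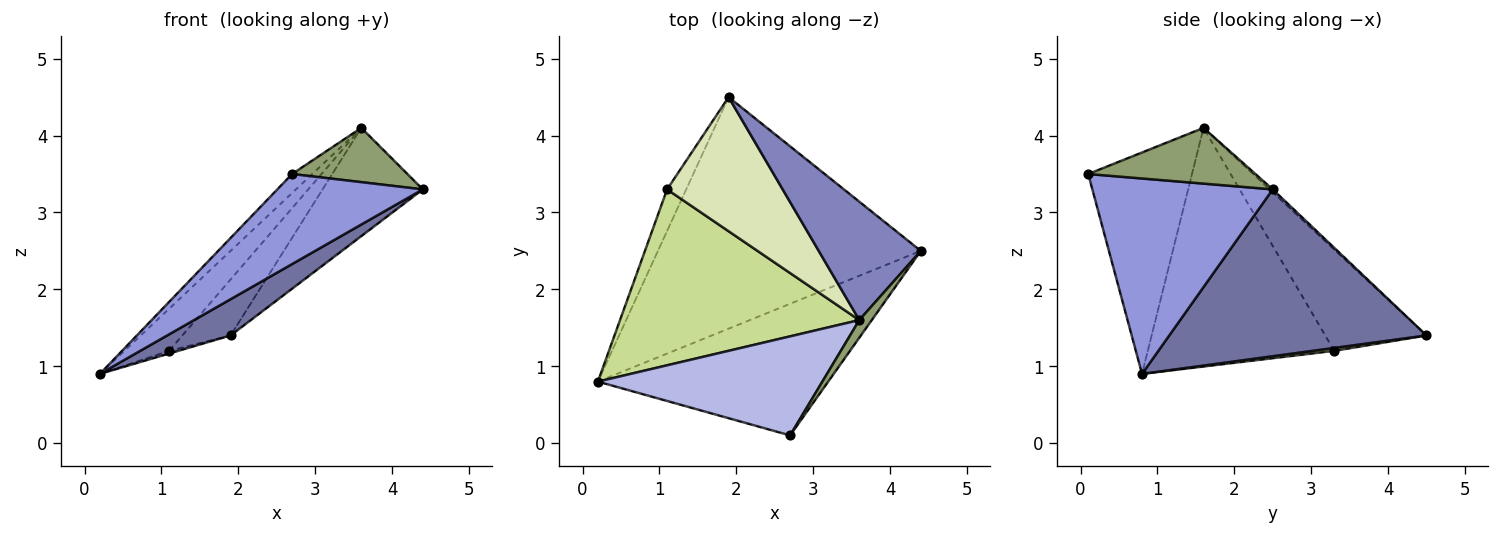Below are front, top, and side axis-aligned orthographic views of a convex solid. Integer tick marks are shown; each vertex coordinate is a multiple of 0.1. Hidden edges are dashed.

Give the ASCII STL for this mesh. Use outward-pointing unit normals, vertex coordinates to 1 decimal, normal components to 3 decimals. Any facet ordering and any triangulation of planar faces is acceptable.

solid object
 facet normal 0.531 -0.131 -0.837
  outer loop
   vertex 1.9 4.5 1.4
   vertex 4.4 2.5 3.3
   vertex 0.2 0.8 0.9
  endloop
 endfacet
 facet normal -0.021 0.675 0.738
  outer loop
   vertex 3.6 1.6 4.1
   vertex 4.4 2.5 3.3
   vertex 1.9 4.5 1.4
  endloop
 endfacet
 facet normal 0.574 -0.463 -0.676
  outer loop
   vertex 2.7 0.1 3.5
   vertex 0.2 0.8 0.9
   vertex 4.4 2.5 3.3
  endloop
 endfacet
 facet normal -0.696 0.135 0.705
  outer loop
   vertex 2.7 0.1 3.5
   vertex 3.6 1.6 4.1
   vertex 0.2 0.8 0.9
  endloop
 endfacet
 facet normal 0.810 -0.558 0.181
  outer loop
   vertex 2.7 0.1 3.5
   vertex 4.4 2.5 3.3
   vertex 3.6 1.6 4.1
  endloop
 endfacet
 facet normal 0.150 0.064 -0.987
  outer loop
   vertex 1.1 3.3 1.2
   vertex 1.9 4.5 1.4
   vertex 0.2 0.8 0.9
  endloop
 endfacet
 facet normal -0.696 0.167 0.698
  outer loop
   vertex 1.1 3.3 1.2
   vertex 0.2 0.8 0.9
   vertex 3.6 1.6 4.1
  endloop
 endfacet
 facet normal -0.629 0.300 0.718
  outer loop
   vertex 1.1 3.3 1.2
   vertex 3.6 1.6 4.1
   vertex 1.9 4.5 1.4
  endloop
 endfacet
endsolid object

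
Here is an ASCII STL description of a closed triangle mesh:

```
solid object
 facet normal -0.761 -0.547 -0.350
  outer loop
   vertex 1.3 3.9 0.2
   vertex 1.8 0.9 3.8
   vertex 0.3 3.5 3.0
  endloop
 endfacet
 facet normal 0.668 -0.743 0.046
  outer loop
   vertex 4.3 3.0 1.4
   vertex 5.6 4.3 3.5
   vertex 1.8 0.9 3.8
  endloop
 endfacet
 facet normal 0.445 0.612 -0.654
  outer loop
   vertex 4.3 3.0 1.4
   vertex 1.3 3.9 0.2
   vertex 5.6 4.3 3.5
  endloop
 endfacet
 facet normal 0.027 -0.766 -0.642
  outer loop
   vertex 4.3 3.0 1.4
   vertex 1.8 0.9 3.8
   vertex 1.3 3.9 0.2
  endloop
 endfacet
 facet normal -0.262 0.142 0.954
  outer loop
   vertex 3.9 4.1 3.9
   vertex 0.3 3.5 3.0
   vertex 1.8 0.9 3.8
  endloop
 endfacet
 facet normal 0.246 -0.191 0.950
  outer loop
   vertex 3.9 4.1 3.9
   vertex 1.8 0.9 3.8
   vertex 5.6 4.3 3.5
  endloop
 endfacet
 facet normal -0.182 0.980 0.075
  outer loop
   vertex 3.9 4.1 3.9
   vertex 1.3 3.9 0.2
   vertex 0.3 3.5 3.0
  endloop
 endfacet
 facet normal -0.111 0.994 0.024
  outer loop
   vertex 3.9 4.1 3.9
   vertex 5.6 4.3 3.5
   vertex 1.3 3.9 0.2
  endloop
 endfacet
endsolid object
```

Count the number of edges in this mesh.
12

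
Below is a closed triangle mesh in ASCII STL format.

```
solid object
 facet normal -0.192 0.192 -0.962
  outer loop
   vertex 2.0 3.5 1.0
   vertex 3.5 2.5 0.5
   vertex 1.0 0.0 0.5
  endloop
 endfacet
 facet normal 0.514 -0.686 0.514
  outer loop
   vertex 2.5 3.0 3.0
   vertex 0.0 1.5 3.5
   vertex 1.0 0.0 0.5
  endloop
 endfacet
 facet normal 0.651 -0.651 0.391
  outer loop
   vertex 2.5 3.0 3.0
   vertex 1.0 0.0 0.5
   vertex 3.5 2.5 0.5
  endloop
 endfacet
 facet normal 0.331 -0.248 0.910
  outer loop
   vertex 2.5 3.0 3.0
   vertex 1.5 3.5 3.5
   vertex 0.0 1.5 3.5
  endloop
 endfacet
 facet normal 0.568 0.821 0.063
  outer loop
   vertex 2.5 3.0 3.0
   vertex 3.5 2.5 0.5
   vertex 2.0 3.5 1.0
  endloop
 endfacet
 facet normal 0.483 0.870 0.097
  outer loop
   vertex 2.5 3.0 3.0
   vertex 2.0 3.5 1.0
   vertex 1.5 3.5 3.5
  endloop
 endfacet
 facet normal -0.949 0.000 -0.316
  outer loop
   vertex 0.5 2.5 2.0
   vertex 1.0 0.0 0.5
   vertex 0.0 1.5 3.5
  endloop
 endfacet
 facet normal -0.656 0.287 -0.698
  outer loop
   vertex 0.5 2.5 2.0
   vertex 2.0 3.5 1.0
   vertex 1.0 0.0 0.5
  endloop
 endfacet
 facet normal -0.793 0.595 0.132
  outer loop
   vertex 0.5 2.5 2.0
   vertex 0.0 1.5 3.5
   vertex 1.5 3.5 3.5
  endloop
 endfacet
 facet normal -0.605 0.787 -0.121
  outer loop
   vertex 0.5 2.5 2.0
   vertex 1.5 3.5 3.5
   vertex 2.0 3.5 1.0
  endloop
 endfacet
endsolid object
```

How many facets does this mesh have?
10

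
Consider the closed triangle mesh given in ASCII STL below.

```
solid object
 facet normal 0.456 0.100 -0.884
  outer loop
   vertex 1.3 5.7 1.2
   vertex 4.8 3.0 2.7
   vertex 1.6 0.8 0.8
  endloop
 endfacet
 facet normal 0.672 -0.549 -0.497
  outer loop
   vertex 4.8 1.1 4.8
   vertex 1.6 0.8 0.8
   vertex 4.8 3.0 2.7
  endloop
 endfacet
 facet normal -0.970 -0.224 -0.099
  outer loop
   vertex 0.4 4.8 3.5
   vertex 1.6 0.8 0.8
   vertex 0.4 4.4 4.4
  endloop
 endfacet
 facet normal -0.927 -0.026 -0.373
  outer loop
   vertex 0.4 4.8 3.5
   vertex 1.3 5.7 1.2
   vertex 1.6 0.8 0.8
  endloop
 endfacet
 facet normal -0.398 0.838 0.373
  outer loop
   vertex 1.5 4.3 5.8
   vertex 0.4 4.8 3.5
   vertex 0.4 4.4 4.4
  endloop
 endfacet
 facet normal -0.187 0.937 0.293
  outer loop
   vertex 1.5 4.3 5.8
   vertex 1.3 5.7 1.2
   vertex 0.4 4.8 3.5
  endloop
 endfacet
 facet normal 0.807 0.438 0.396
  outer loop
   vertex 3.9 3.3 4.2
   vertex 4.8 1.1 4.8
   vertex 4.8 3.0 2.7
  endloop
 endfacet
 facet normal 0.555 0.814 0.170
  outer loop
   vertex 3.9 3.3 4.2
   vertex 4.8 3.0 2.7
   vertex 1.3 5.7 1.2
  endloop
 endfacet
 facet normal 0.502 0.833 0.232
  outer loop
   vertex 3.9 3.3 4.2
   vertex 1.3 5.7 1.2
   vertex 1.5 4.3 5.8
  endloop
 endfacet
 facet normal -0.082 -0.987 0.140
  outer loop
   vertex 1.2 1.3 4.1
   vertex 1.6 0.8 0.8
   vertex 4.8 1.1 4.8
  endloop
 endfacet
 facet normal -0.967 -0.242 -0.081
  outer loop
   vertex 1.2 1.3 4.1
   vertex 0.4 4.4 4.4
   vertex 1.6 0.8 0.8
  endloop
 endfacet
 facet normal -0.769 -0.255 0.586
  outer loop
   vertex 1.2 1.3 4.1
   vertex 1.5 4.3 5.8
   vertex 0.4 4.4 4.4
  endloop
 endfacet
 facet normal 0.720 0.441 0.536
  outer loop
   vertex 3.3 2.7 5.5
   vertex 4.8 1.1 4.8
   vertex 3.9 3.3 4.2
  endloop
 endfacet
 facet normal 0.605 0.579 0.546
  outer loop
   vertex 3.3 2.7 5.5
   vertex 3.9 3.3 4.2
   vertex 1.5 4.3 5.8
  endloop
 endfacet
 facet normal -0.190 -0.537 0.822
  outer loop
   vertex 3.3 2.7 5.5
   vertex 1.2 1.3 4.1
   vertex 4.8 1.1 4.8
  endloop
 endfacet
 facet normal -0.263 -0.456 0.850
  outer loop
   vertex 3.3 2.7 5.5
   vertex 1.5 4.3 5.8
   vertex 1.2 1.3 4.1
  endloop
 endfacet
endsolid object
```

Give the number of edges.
24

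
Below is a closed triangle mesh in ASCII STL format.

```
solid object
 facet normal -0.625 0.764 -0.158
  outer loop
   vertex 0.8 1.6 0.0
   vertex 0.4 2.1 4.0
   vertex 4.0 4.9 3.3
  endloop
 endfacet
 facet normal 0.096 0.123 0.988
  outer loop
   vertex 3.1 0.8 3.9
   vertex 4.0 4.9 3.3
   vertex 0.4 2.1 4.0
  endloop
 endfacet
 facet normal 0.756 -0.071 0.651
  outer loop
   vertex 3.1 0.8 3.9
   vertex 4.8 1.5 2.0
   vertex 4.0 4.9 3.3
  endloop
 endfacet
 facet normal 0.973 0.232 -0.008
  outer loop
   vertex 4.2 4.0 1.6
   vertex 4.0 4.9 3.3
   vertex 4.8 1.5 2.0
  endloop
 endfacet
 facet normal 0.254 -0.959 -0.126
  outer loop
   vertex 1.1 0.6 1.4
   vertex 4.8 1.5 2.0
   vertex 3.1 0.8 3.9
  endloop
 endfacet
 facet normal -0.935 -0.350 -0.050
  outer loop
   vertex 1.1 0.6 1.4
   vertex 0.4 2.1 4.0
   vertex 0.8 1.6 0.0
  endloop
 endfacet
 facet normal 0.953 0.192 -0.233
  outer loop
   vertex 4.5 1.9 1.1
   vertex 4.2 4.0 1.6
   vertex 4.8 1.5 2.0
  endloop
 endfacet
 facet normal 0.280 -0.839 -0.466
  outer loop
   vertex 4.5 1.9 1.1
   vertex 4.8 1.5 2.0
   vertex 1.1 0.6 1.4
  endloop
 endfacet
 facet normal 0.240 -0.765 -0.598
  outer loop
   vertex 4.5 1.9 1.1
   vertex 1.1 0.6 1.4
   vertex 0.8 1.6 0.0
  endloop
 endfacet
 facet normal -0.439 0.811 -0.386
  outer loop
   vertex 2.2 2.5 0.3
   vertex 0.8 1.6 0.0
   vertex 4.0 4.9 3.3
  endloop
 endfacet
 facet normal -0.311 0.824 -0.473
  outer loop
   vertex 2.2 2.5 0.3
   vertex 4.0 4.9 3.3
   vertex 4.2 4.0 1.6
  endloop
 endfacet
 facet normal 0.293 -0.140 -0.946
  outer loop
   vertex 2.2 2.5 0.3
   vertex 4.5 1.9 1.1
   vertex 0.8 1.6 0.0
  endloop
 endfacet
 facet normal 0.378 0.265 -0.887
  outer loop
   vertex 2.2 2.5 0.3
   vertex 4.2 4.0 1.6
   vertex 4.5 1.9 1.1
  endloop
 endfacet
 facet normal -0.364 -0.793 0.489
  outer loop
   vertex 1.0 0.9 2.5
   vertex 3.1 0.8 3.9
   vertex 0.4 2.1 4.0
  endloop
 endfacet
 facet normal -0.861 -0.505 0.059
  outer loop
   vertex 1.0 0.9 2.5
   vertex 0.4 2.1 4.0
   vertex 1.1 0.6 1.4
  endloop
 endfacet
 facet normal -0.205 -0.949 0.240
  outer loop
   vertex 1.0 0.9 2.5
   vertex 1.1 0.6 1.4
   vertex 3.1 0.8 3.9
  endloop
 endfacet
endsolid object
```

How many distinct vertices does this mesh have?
10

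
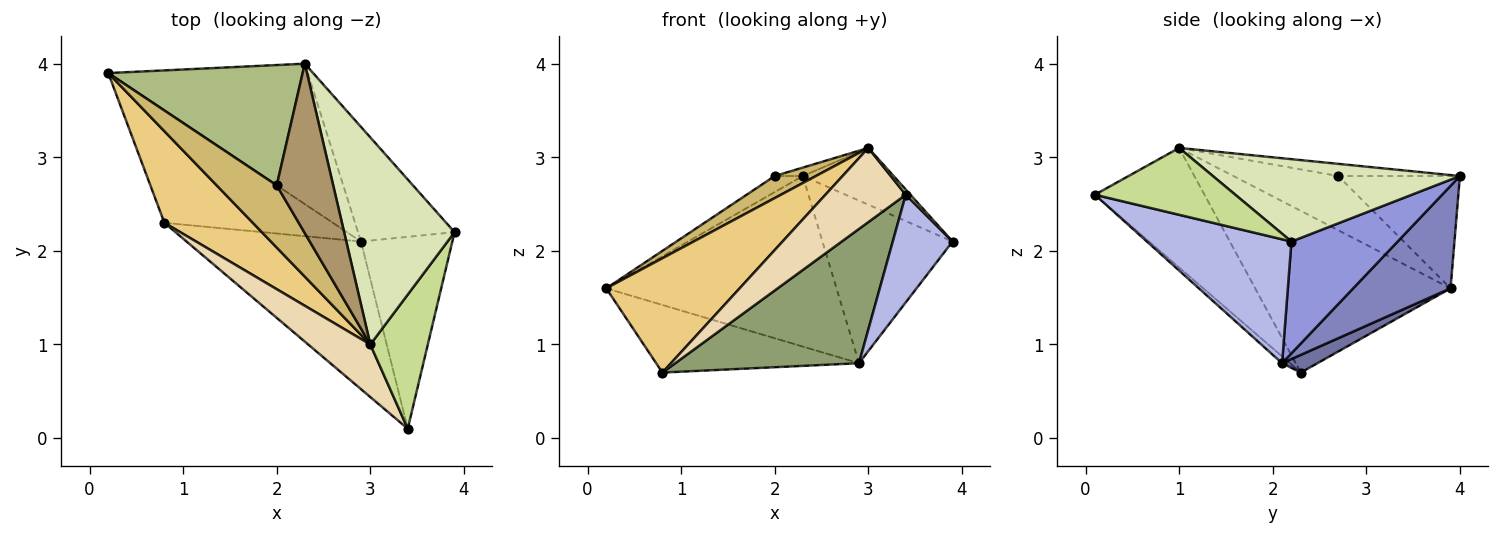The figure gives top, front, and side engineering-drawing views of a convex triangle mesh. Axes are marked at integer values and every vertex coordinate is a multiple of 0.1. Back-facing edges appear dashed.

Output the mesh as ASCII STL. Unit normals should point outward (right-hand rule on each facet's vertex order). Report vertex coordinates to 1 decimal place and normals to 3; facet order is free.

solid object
 facet normal 0.090 0.514 -0.853
  outer loop
   vertex 2.9 2.1 0.8
   vertex 0.8 2.3 0.7
   vertex 0.2 3.9 1.6
  endloop
 endfacet
 facet normal 0.310 0.734 -0.604
  outer loop
   vertex 2.9 2.1 0.8
   vertex 0.2 3.9 1.6
   vertex 2.3 4.0 2.8
  endloop
 endfacet
 facet normal 0.555 0.680 -0.479
  outer loop
   vertex 2.9 2.1 0.8
   vertex 2.3 4.0 2.8
   vertex 3.9 2.2 2.1
  endloop
 endfacet
 facet normal 0.764 -0.316 -0.563
  outer loop
   vertex 2.9 2.1 0.8
   vertex 3.9 2.2 2.1
   vertex 3.4 0.1 2.6
  endloop
 endfacet
 facet normal -0.029 -0.673 -0.739
  outer loop
   vertex 2.9 2.1 0.8
   vertex 3.4 0.1 2.6
   vertex 0.8 2.3 0.7
  endloop
 endfacet
 facet normal -0.497 0.115 0.860
  outer loop
   vertex 2.0 2.7 2.8
   vertex 2.3 4.0 2.8
   vertex 0.2 3.9 1.6
  endloop
 endfacet
 facet normal 0.758 -0.025 0.652
  outer loop
   vertex 3.0 1.0 3.1
   vertex 3.4 0.1 2.6
   vertex 3.9 2.2 2.1
  endloop
 endfacet
 facet normal 0.584 0.215 0.783
  outer loop
   vertex 3.0 1.0 3.1
   vertex 3.9 2.2 2.1
   vertex 2.3 4.0 2.8
  endloop
 endfacet
 facet normal -0.210 0.049 0.976
  outer loop
   vertex 3.0 1.0 3.1
   vertex 2.3 4.0 2.8
   vertex 2.0 2.7 2.8
  endloop
 endfacet
 facet normal -0.648 -0.255 0.718
  outer loop
   vertex 3.0 1.0 3.1
   vertex 2.0 2.7 2.8
   vertex 0.2 3.9 1.6
  endloop
 endfacet
 facet normal -0.753 -0.514 0.412
  outer loop
   vertex 3.0 1.0 3.1
   vertex 0.2 3.9 1.6
   vertex 0.8 2.3 0.7
  endloop
 endfacet
 facet normal -0.744 -0.545 0.386
  outer loop
   vertex 3.0 1.0 3.1
   vertex 0.8 2.3 0.7
   vertex 3.4 0.1 2.6
  endloop
 endfacet
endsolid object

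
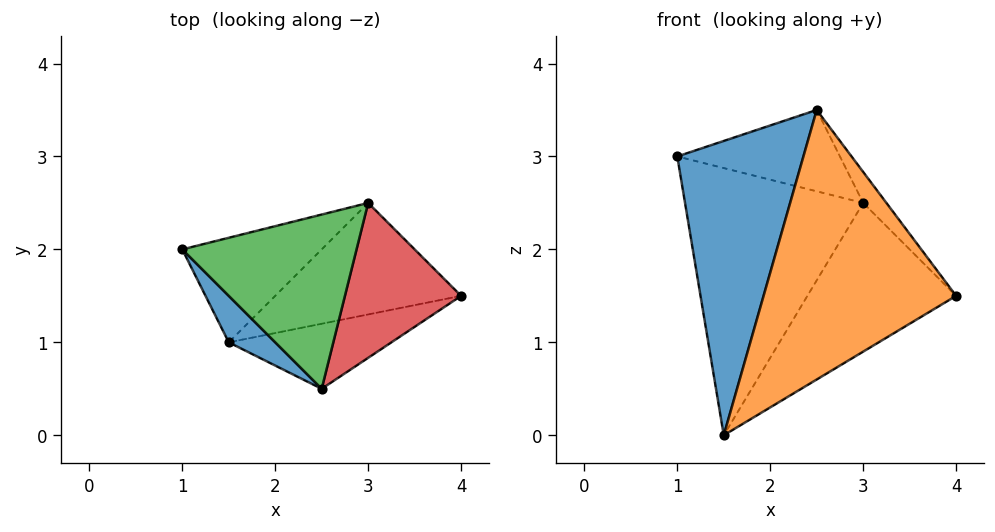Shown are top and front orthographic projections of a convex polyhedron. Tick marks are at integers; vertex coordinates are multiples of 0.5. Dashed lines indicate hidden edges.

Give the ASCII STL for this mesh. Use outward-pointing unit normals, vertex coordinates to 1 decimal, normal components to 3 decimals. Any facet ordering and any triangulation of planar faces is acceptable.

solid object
 facet normal -0.721 -0.685 0.108
  outer loop
   vertex 1.5 1.0 0.0
   vertex 2.5 0.5 3.5
   vertex 1.0 2.0 3.0
  endloop
 endfacet
 facet normal 0.318 -0.922 -0.222
  outer loop
   vertex 1.5 1.0 0.0
   vertex 4.0 1.5 1.5
   vertex 2.5 0.5 3.5
  endloop
 endfacet
 facet normal 0.120 0.420 0.900
  outer loop
   vertex 3.0 2.5 2.5
   vertex 1.0 2.0 3.0
   vertex 2.5 0.5 3.5
  endloop
 endfacet
 facet normal 0.762 0.127 0.635
  outer loop
   vertex 3.0 2.5 2.5
   vertex 2.5 0.5 3.5
   vertex 4.0 1.5 1.5
  endloop
 endfacet
 facet normal -0.308 0.886 -0.347
  outer loop
   vertex 3.0 2.5 2.5
   vertex 1.5 1.0 0.0
   vertex 1.0 2.0 3.0
  endloop
 endfacet
 facet normal 0.196 0.784 -0.588
  outer loop
   vertex 3.0 2.5 2.5
   vertex 4.0 1.5 1.5
   vertex 1.5 1.0 0.0
  endloop
 endfacet
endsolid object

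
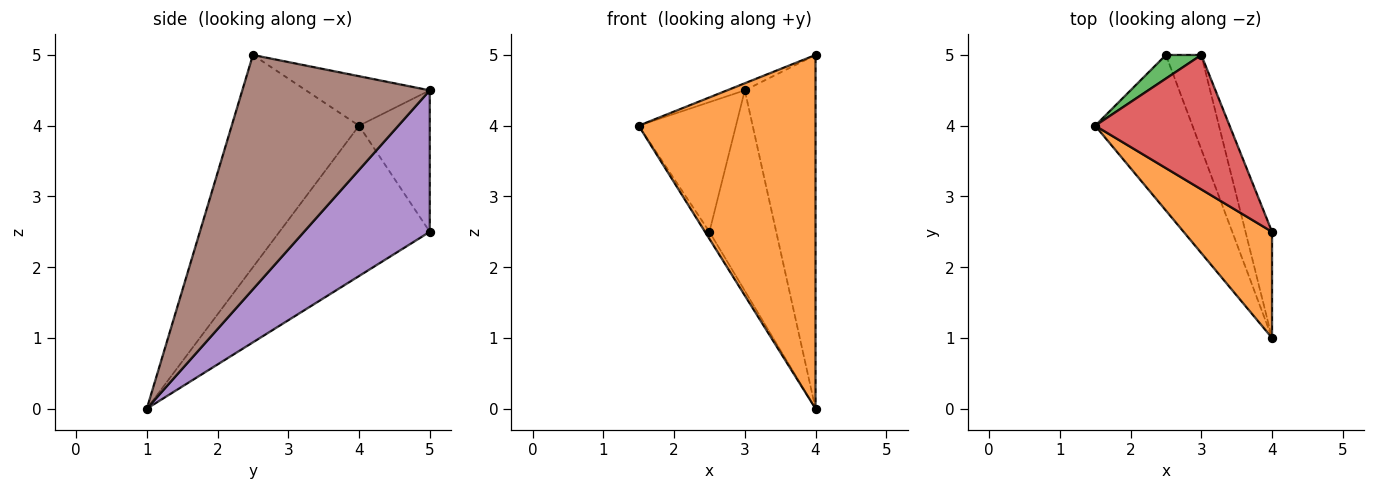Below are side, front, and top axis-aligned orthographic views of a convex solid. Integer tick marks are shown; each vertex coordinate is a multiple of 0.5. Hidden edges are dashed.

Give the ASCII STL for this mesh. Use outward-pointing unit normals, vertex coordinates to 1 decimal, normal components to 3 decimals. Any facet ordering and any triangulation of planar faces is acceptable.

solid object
 facet normal -0.839 0.025 -0.543
  outer loop
   vertex 2.5 5.0 2.5
   vertex 4.0 1.0 0.0
   vertex 1.5 4.0 4.0
  endloop
 endfacet
 facet normal -0.568 -0.789 0.237
  outer loop
   vertex 4.0 2.5 5.0
   vertex 1.5 4.0 4.0
   vertex 4.0 1.0 0.0
  endloop
 endfacet
 facet normal -0.582 0.800 0.145
  outer loop
   vertex 3.0 5.0 4.5
   vertex 2.5 5.0 2.5
   vertex 1.5 4.0 4.0
  endloop
 endfacet
 facet normal -0.345 0.049 0.937
  outer loop
   vertex 3.0 5.0 4.5
   vertex 1.5 4.0 4.0
   vertex 4.0 2.5 5.0
  endloop
 endfacet
 facet normal 0.862 0.458 -0.216
  outer loop
   vertex 3.0 5.0 4.5
   vertex 4.0 1.0 0.0
   vertex 2.5 5.0 2.5
  endloop
 endfacet
 facet normal 0.930 0.351 -0.105
  outer loop
   vertex 3.0 5.0 4.5
   vertex 4.0 2.5 5.0
   vertex 4.0 1.0 0.0
  endloop
 endfacet
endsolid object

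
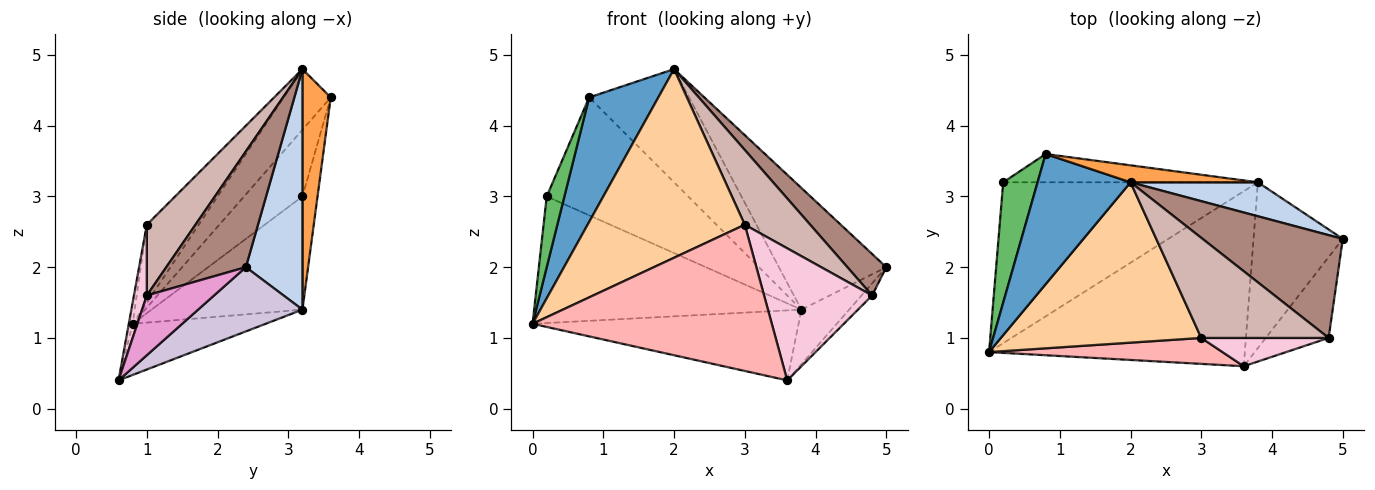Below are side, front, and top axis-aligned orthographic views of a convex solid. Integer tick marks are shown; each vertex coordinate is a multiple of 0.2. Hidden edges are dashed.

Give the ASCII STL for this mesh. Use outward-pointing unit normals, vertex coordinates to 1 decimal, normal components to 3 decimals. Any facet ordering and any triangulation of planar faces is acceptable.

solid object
 facet normal -0.426 -0.625 0.654
  outer loop
   vertex 2.0 3.2 4.8
   vertex 0.8 3.6 4.4
   vertex 0.0 0.8 1.2
  endloop
 endfacet
 facet normal 0.453 0.859 0.240
  outer loop
   vertex 3.8 3.2 1.4
   vertex 2.0 3.2 4.8
   vertex 5.0 2.4 2.0
  endloop
 endfacet
 facet normal 0.270 0.952 0.143
  outer loop
   vertex 3.8 3.2 1.4
   vertex 0.8 3.6 4.4
   vertex 2.0 3.2 4.8
  endloop
 endfacet
 facet normal -0.244 -0.739 0.628
  outer loop
   vertex 3.0 1.0 2.6
   vertex 2.0 3.2 4.8
   vertex 0.0 0.8 1.2
  endloop
 endfacet
 facet normal -0.858 -0.260 0.442
  outer loop
   vertex 0.2 3.2 3.0
   vertex 0.0 0.8 1.2
   vertex 0.8 3.6 4.4
  endloop
 endfacet
 facet normal -0.330 0.584 -0.742
  outer loop
   vertex 0.2 3.2 3.0
   vertex 3.8 3.2 1.4
   vertex 0.0 0.8 1.2
  endloop
 endfacet
 facet normal -0.103 0.967 -0.232
  outer loop
   vertex 0.2 3.2 3.0
   vertex 0.8 3.6 4.4
   vertex 3.8 3.2 1.4
  endloop
 endfacet
 facet normal -0.016 -0.984 0.175
  outer loop
   vertex 3.6 0.6 0.4
   vertex 3.0 1.0 2.6
   vertex 0.0 0.8 1.2
  endloop
 endfacet
 facet normal -0.183 0.365 -0.913
  outer loop
   vertex 3.6 0.6 0.4
   vertex 0.0 0.8 1.2
   vertex 3.8 3.2 1.4
  endloop
 endfacet
 facet normal 0.564 0.258 -0.784
  outer loop
   vertex 3.6 0.6 0.4
   vertex 3.8 3.2 1.4
   vertex 5.0 2.4 2.0
  endloop
 endfacet
 facet normal 0.608 -0.297 0.736
  outer loop
   vertex 4.8 1.0 1.6
   vertex 5.0 2.4 2.0
   vertex 2.0 3.2 4.8
  endloop
 endfacet
 facet normal 0.407 -0.547 0.732
  outer loop
   vertex 4.8 1.0 1.6
   vertex 2.0 3.2 4.8
   vertex 3.0 1.0 2.6
  endloop
 endfacet
 facet normal 0.685 0.108 -0.721
  outer loop
   vertex 4.8 1.0 1.6
   vertex 3.6 0.6 0.4
   vertex 5.0 2.4 2.0
  endloop
 endfacet
 facet normal 0.116 -0.971 0.208
  outer loop
   vertex 4.8 1.0 1.6
   vertex 3.0 1.0 2.6
   vertex 3.6 0.6 0.4
  endloop
 endfacet
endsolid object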